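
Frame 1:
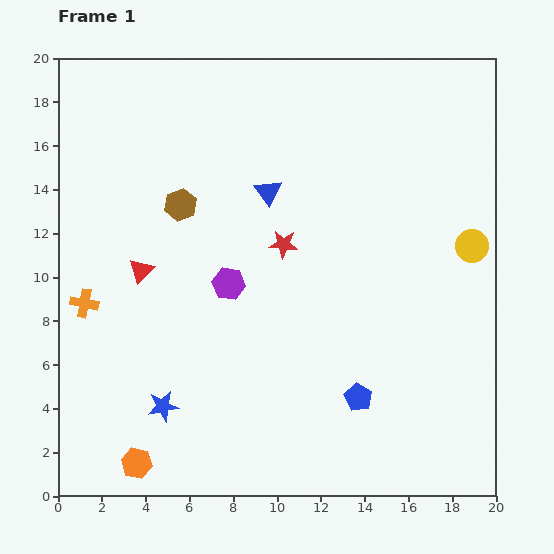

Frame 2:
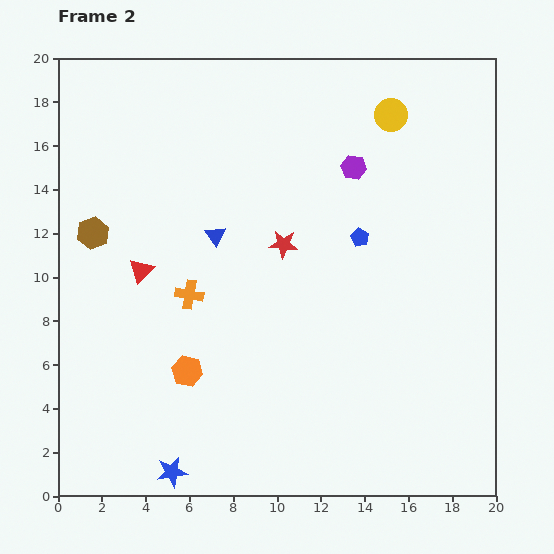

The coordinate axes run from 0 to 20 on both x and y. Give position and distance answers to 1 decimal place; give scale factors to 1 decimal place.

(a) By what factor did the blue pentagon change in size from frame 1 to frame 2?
0.7×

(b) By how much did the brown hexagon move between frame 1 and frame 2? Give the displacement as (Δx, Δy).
(-4.0, -1.3)

The brown hexagon was at (5.6, 13.3) in frame 1 and (1.6, 12.0) in frame 2.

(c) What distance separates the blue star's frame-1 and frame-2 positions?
3.0

The blue star moved from (4.8, 4.1) to (5.2, 1.1), a distance of √(0.4² + 3.0²) ≈ 3.0.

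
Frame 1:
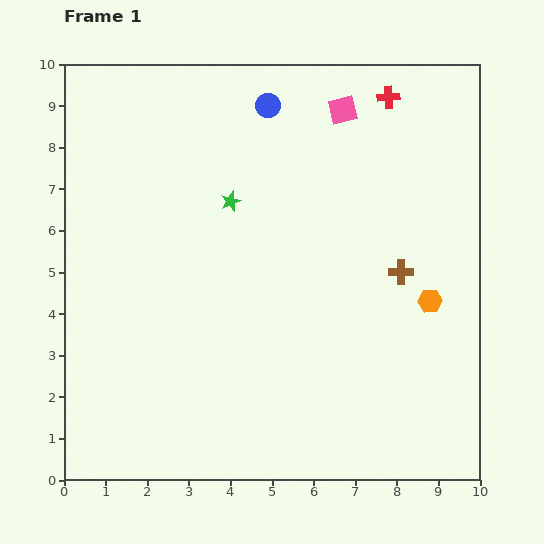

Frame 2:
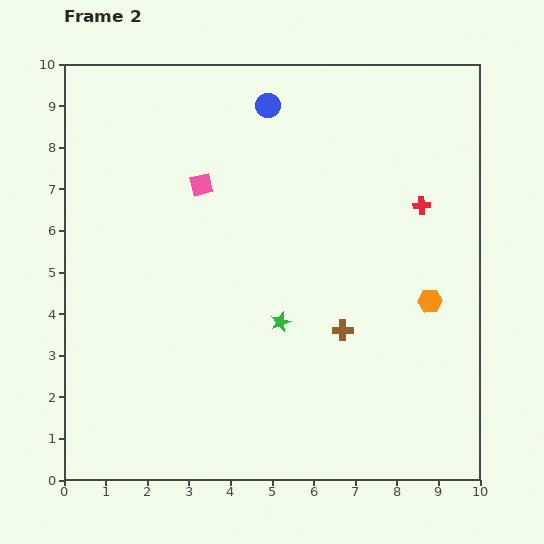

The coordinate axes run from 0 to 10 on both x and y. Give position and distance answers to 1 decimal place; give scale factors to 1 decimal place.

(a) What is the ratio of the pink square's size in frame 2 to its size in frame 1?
0.8×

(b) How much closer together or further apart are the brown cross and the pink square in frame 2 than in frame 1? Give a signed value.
+0.8

Distance in frame 1: 4.1. Distance in frame 2: 4.9.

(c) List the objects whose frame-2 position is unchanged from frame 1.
the blue circle, the orange hexagon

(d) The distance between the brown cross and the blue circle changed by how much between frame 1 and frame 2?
+0.6

Distance in frame 1: 5.1. Distance in frame 2: 5.7.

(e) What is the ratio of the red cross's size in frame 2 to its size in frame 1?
0.8×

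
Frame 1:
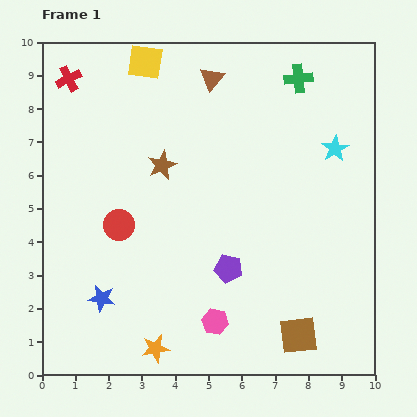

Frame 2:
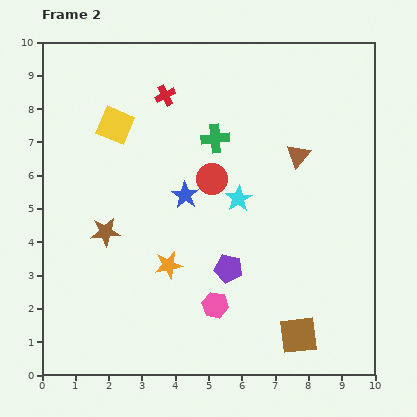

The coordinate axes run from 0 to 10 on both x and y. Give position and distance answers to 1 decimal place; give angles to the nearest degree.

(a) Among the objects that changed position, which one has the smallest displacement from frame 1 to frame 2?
the pink hexagon

(moved 0.5)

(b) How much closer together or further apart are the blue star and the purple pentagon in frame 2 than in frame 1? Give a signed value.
-1.3

Distance in frame 1: 3.9. Distance in frame 2: 2.6.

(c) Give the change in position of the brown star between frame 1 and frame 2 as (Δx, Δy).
(-1.7, -2.0)

The brown star was at (3.6, 6.3) in frame 1 and (1.9, 4.3) in frame 2.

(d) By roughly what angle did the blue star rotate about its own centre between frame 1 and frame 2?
23° clockwise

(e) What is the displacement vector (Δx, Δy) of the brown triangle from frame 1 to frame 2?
(2.6, -2.3)

The brown triangle was at (5.1, 8.9) in frame 1 and (7.7, 6.6) in frame 2.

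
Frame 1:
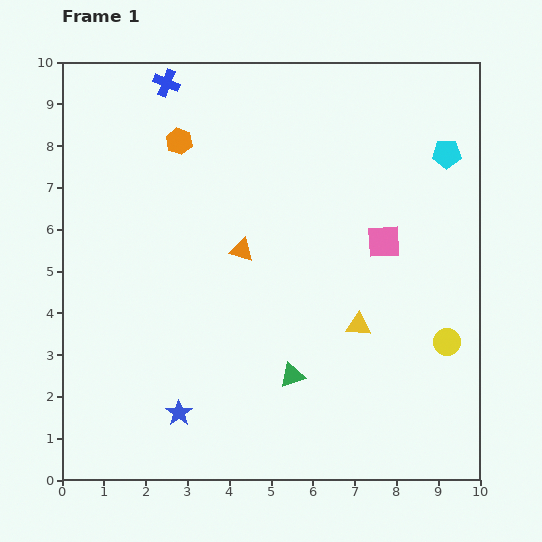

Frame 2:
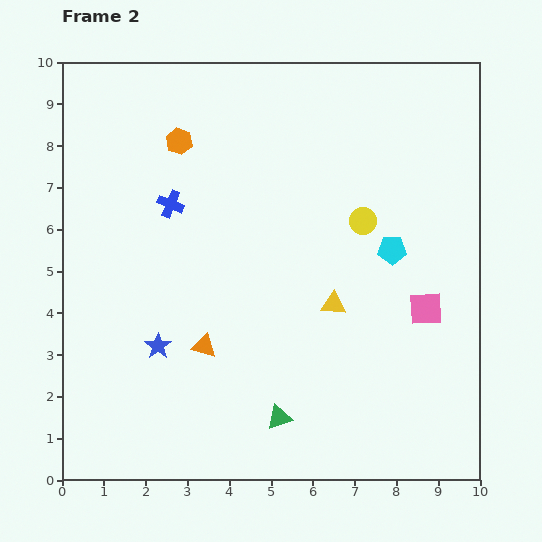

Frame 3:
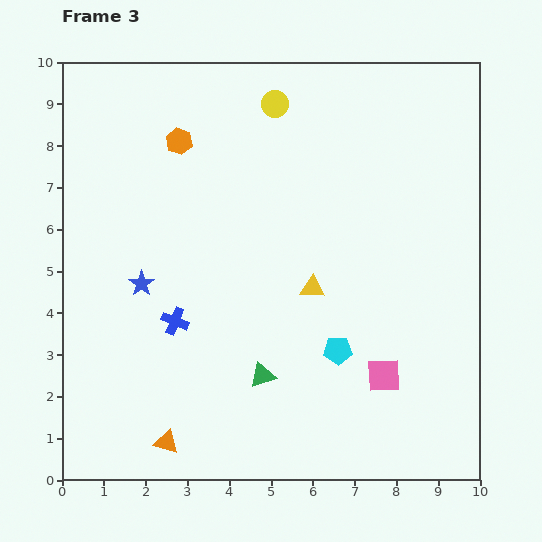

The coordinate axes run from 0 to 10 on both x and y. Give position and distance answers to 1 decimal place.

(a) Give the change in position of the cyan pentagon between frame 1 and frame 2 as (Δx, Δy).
(-1.3, -2.3)

The cyan pentagon was at (9.2, 7.8) in frame 1 and (7.9, 5.5) in frame 2.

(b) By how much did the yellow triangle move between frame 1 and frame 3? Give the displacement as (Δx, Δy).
(-1.1, 0.9)

The yellow triangle was at (7.1, 3.7) in frame 1 and (6.0, 4.6) in frame 3.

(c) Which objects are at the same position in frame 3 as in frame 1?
the orange hexagon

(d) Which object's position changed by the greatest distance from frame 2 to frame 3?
the yellow circle

(moved 3.5; next 2.8)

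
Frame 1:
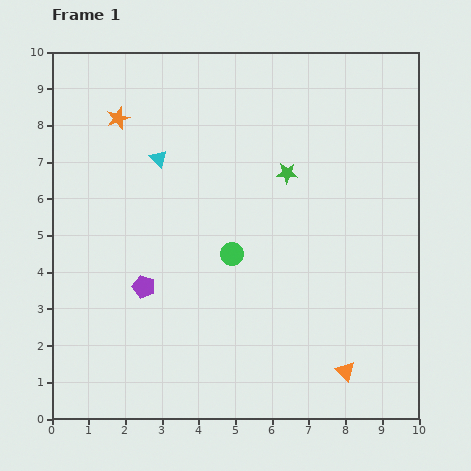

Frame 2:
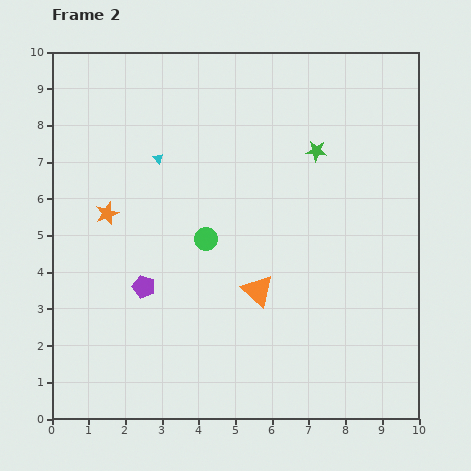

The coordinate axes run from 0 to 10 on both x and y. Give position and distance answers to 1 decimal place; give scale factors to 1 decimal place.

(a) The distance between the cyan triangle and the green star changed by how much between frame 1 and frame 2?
+0.8

Distance in frame 1: 3.5. Distance in frame 2: 4.3.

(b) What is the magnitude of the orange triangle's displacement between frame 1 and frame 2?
3.3

The orange triangle moved from (8.0, 1.3) to (5.6, 3.5), a distance of √(2.4² + 2.2²) ≈ 3.3.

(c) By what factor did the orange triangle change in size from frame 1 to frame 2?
1.7×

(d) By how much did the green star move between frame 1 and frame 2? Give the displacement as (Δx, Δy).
(0.8, 0.6)

The green star was at (6.4, 6.7) in frame 1 and (7.2, 7.3) in frame 2.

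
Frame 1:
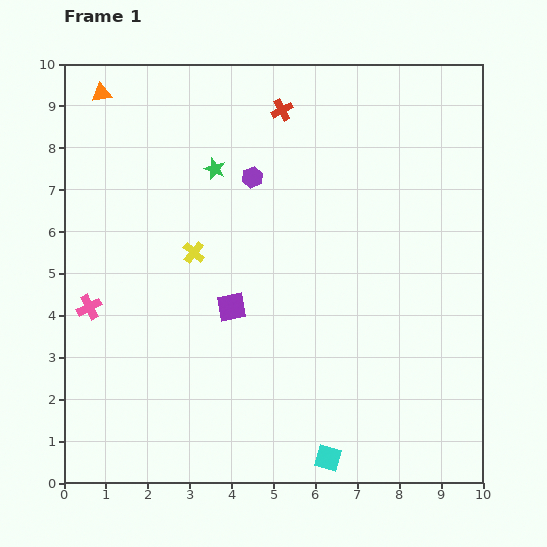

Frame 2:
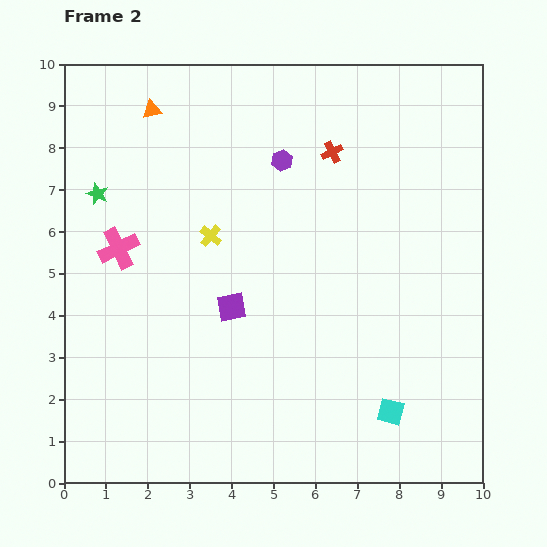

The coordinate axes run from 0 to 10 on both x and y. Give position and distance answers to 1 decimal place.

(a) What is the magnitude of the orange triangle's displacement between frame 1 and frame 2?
1.3

The orange triangle moved from (0.9, 9.3) to (2.1, 8.9), a distance of √(1.2² + 0.4²) ≈ 1.3.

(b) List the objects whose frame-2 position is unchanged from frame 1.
the purple square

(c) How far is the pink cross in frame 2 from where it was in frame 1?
1.6

The pink cross moved from (0.6, 4.2) to (1.3, 5.6), a distance of √(0.7² + 1.4²) ≈ 1.6.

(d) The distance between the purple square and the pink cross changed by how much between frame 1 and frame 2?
-0.4

Distance in frame 1: 3.4. Distance in frame 2: 3.0.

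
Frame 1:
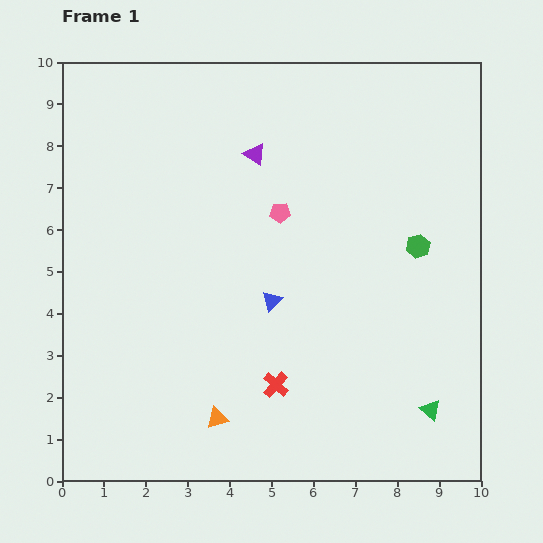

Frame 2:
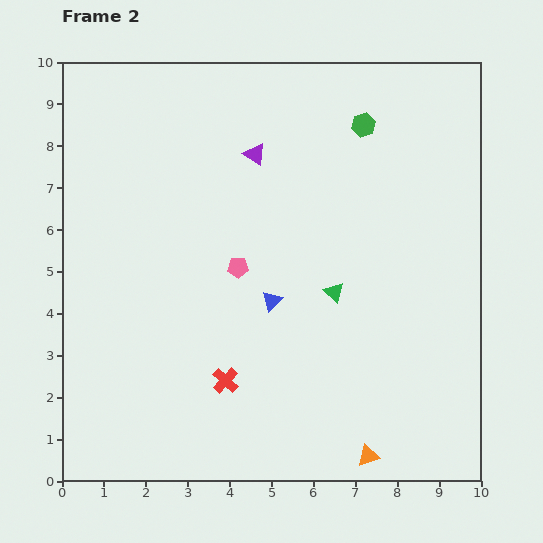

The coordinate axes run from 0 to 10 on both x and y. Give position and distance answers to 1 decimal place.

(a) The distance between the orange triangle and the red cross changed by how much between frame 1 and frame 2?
+2.2

Distance in frame 1: 1.6. Distance in frame 2: 3.8.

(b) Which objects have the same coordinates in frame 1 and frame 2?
the blue triangle, the purple triangle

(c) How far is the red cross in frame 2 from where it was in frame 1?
1.2

The red cross moved from (5.1, 2.3) to (3.9, 2.4), a distance of √(1.2² + 0.1²) ≈ 1.2.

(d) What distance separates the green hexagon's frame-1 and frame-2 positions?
3.2

The green hexagon moved from (8.5, 5.6) to (7.2, 8.5), a distance of √(1.3² + 2.9²) ≈ 3.2.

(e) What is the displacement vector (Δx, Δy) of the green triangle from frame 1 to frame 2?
(-2.3, 2.8)

The green triangle was at (8.8, 1.7) in frame 1 and (6.5, 4.5) in frame 2.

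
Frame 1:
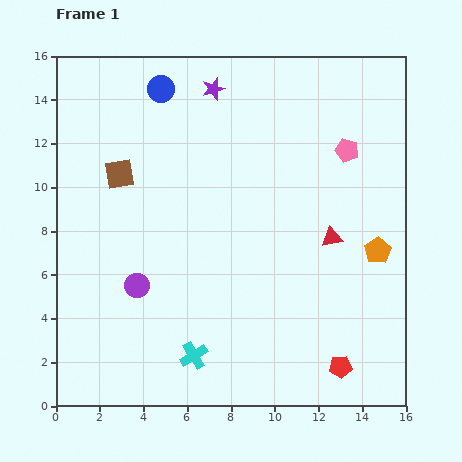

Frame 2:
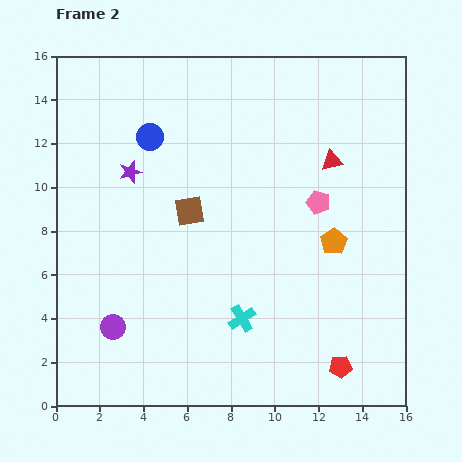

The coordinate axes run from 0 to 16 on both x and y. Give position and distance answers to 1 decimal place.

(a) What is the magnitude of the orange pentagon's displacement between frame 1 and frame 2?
2.0

The orange pentagon moved from (14.7, 7.1) to (12.7, 7.5), a distance of √(2.0² + 0.4²) ≈ 2.0.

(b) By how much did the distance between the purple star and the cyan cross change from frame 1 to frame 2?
-3.8

Distance in frame 1: 12.2. Distance in frame 2: 8.4.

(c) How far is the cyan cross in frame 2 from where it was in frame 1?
2.8

The cyan cross moved from (6.3, 2.3) to (8.5, 4.0), a distance of √(2.2² + 1.7²) ≈ 2.8.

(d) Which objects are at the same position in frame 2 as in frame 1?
the red pentagon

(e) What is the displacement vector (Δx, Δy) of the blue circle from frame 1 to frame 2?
(-0.5, -2.2)

The blue circle was at (4.8, 14.5) in frame 1 and (4.3, 12.3) in frame 2.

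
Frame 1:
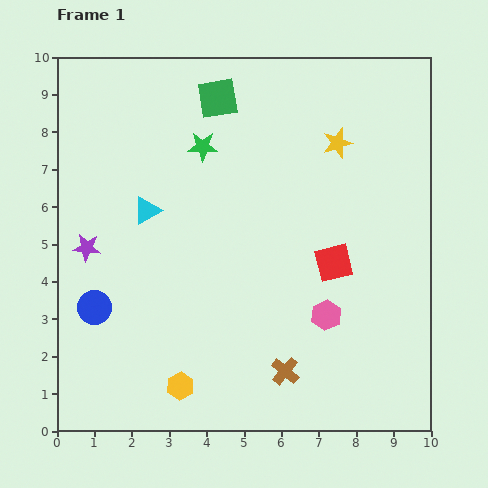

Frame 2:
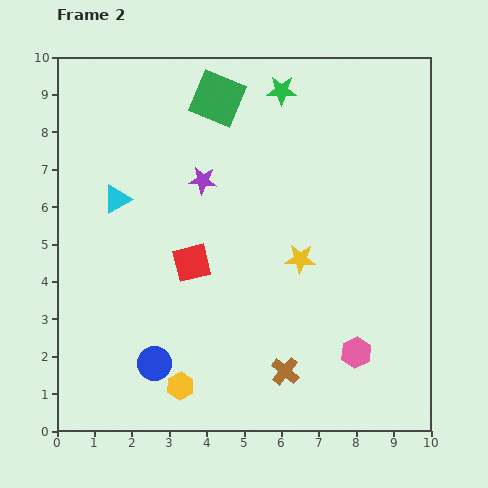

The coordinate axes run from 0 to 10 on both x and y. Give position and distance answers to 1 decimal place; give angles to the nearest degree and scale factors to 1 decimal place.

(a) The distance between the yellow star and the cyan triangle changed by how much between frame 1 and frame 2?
-0.2

Distance in frame 1: 5.4. Distance in frame 2: 5.2.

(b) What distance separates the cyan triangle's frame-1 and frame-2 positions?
0.9

The cyan triangle moved from (2.4, 5.9) to (1.6, 6.2), a distance of √(0.8² + 0.3²) ≈ 0.9.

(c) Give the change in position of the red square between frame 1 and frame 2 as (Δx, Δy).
(-3.8, 0.0)

The red square was at (7.4, 4.5) in frame 1 and (3.6, 4.5) in frame 2.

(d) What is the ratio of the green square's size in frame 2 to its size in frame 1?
1.3×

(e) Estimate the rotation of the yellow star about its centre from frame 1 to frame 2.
19° clockwise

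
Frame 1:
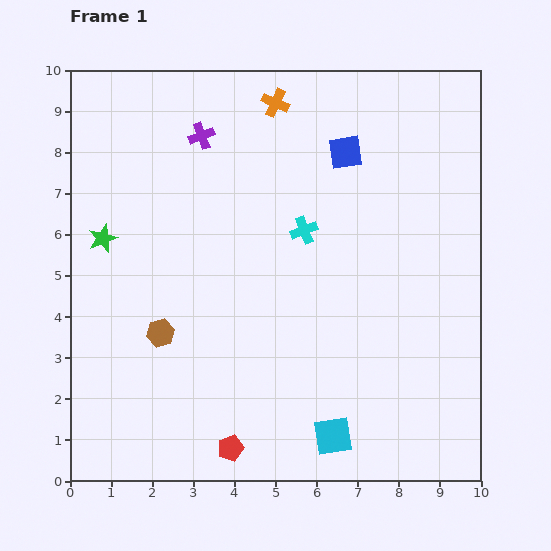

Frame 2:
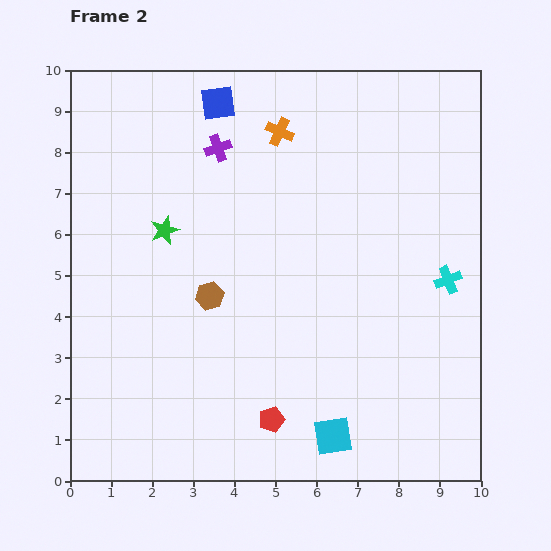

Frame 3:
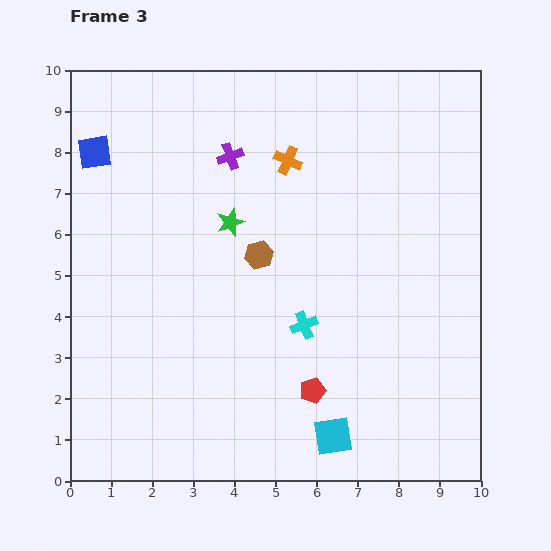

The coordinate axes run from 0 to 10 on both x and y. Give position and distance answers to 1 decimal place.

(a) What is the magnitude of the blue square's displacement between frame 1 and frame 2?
3.3

The blue square moved from (6.7, 8.0) to (3.6, 9.2), a distance of √(3.1² + 1.2²) ≈ 3.3.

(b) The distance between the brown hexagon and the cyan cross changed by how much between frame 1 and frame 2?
+1.5

Distance in frame 1: 4.3. Distance in frame 2: 5.8.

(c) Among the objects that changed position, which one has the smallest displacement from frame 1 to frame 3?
the purple cross

(moved 0.9)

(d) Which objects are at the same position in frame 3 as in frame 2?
the cyan square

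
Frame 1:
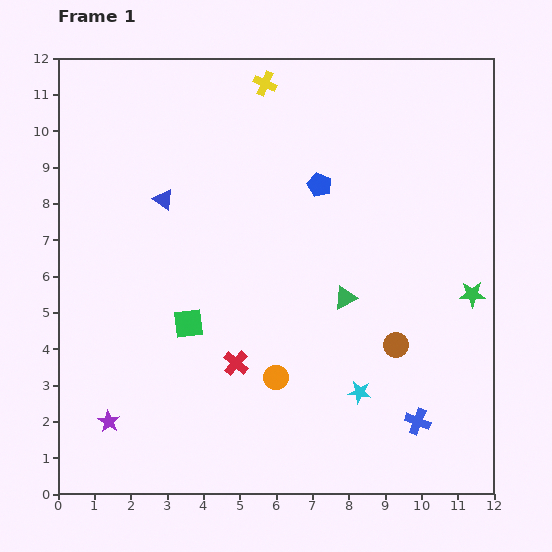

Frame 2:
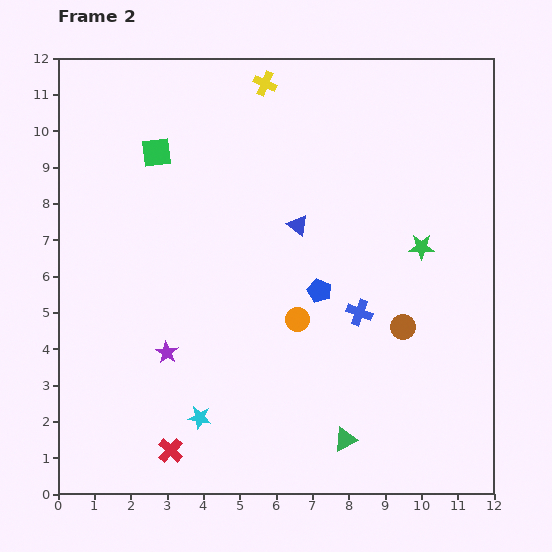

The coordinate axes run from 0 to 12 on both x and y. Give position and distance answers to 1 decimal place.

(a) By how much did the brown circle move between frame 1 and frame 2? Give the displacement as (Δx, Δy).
(0.2, 0.5)

The brown circle was at (9.3, 4.1) in frame 1 and (9.5, 4.6) in frame 2.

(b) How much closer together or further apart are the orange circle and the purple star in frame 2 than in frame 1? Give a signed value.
-1.1

Distance in frame 1: 4.8. Distance in frame 2: 3.7.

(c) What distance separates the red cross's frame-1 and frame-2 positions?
3.0

The red cross moved from (4.9, 3.6) to (3.1, 1.2), a distance of √(1.8² + 2.4²) ≈ 3.0.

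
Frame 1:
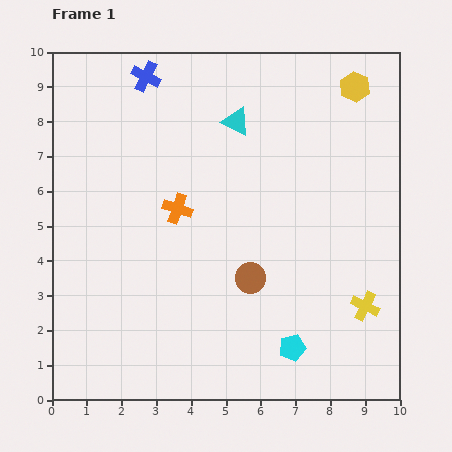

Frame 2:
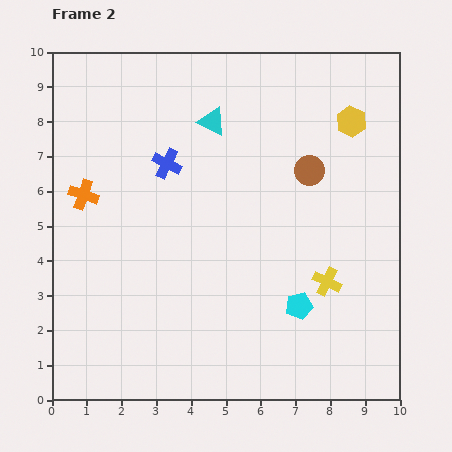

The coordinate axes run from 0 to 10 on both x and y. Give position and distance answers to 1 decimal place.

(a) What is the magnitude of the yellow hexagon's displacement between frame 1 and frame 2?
1.0

The yellow hexagon moved from (8.7, 9.0) to (8.6, 8.0), a distance of √(0.1² + 1.0²) ≈ 1.0.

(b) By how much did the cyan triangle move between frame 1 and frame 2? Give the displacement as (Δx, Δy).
(-0.7, 0.0)

The cyan triangle was at (5.3, 8.0) in frame 1 and (4.6, 8.0) in frame 2.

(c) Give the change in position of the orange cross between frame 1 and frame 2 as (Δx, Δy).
(-2.7, 0.4)

The orange cross was at (3.6, 5.5) in frame 1 and (0.9, 5.9) in frame 2.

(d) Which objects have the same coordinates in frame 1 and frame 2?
none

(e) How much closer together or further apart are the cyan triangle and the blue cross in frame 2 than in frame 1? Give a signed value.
-1.1

Distance in frame 1: 2.9. Distance in frame 2: 1.8.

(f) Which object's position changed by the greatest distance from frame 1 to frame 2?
the brown circle

(moved 3.5; next 2.7)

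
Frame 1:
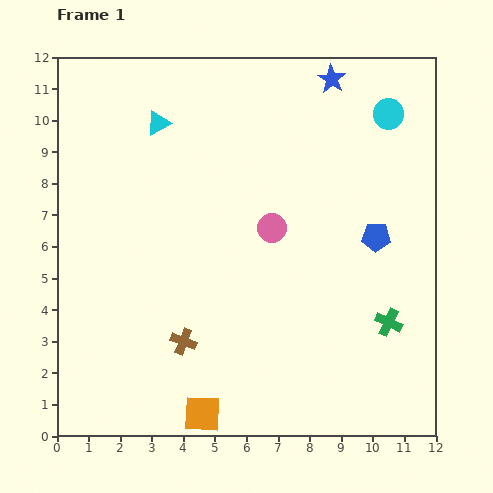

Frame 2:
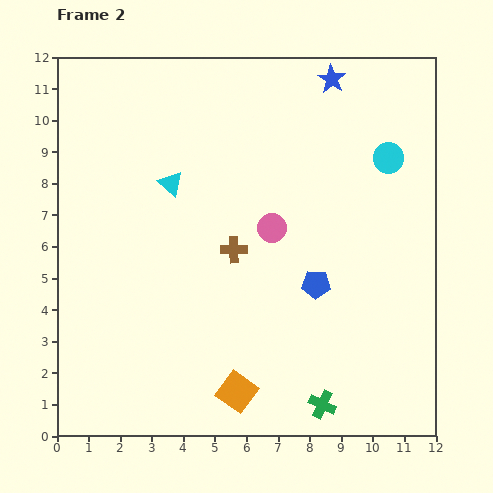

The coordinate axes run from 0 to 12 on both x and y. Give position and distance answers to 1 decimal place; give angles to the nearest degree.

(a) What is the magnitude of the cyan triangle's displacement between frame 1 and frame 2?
1.9

The cyan triangle moved from (3.2, 9.9) to (3.6, 8.0), a distance of √(0.4² + 1.9²) ≈ 1.9.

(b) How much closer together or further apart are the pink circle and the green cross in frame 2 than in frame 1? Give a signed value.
+1.0

Distance in frame 1: 4.8. Distance in frame 2: 5.8.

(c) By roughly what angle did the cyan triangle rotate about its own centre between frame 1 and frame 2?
53° counter-clockwise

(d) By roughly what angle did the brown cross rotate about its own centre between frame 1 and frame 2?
23° counter-clockwise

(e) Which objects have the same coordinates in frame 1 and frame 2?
the blue star, the pink circle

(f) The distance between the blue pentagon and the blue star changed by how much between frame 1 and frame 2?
+1.3

Distance in frame 1: 5.2. Distance in frame 2: 6.5.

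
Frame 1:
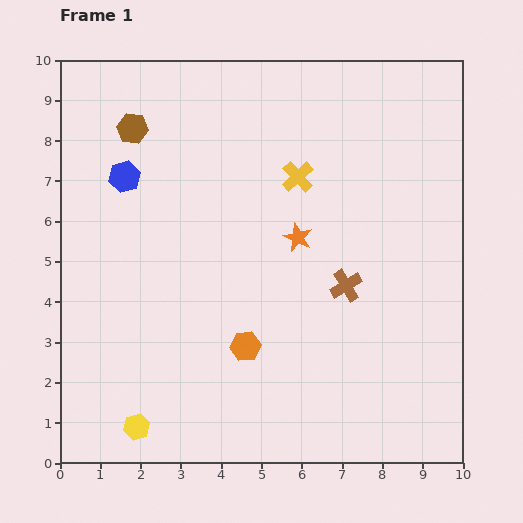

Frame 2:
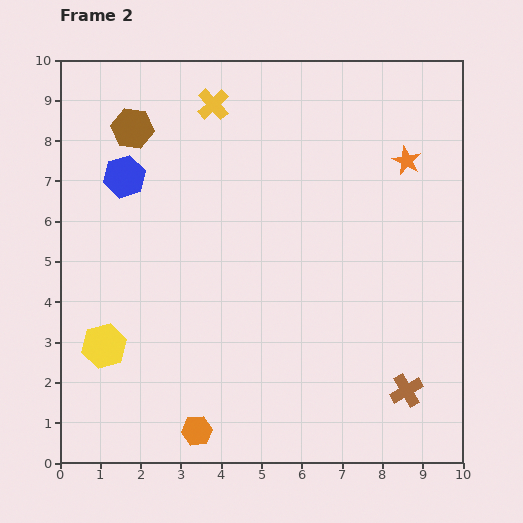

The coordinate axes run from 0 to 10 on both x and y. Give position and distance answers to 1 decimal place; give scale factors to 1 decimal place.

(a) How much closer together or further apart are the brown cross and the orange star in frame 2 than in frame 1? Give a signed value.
+4.0

Distance in frame 1: 1.7. Distance in frame 2: 5.7.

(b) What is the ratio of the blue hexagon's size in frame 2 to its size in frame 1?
1.3×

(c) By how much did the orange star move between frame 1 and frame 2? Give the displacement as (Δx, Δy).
(2.7, 1.9)

The orange star was at (5.9, 5.6) in frame 1 and (8.6, 7.5) in frame 2.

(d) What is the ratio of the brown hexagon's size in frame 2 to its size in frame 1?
1.4×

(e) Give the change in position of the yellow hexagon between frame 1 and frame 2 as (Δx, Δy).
(-0.8, 2.0)

The yellow hexagon was at (1.9, 0.9) in frame 1 and (1.1, 2.9) in frame 2.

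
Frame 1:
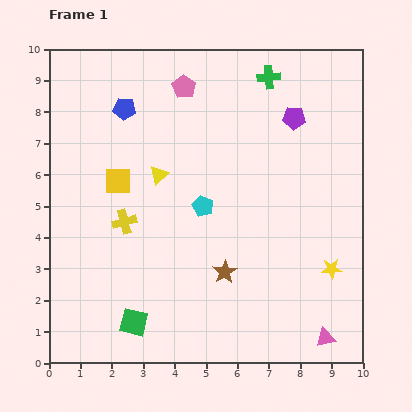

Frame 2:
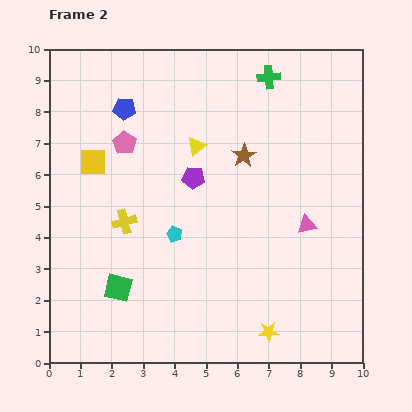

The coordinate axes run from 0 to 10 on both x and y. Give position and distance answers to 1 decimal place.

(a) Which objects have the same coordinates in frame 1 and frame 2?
the yellow cross, the blue pentagon, the green cross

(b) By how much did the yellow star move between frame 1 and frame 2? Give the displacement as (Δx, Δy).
(-2.0, -2.0)

The yellow star was at (9.0, 3.0) in frame 1 and (7.0, 1.0) in frame 2.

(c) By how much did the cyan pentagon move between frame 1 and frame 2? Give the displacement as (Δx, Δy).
(-0.9, -0.9)

The cyan pentagon was at (4.9, 5.0) in frame 1 and (4.0, 4.1) in frame 2.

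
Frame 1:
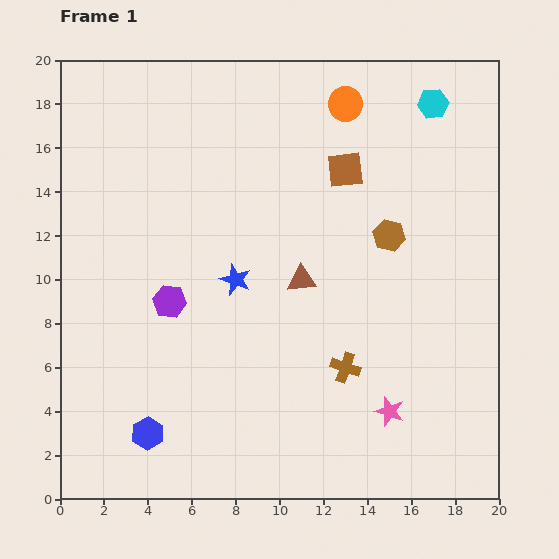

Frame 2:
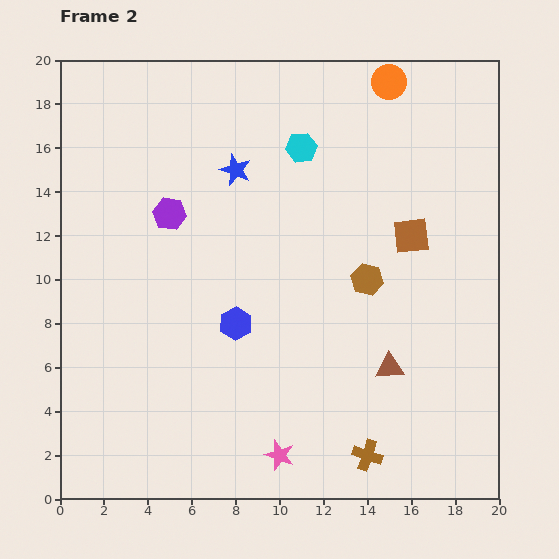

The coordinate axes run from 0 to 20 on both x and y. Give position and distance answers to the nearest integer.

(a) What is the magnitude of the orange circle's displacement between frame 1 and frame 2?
2

The orange circle moved from (13, 18) to (15, 19), a distance of √(2² + 1²) ≈ 2.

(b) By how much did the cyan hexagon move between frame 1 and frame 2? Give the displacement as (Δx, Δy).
(-6, -2)

The cyan hexagon was at (17, 18) in frame 1 and (11, 16) in frame 2.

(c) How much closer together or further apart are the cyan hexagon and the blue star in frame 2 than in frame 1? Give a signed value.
-9

Distance in frame 1: 12. Distance in frame 2: 3.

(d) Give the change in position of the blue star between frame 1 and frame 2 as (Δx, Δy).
(0, 5)

The blue star was at (8, 10) in frame 1 and (8, 15) in frame 2.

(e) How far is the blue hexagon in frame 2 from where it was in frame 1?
6

The blue hexagon moved from (4, 3) to (8, 8), a distance of √(4² + 5²) ≈ 6.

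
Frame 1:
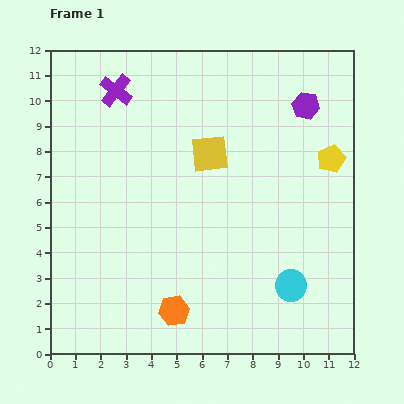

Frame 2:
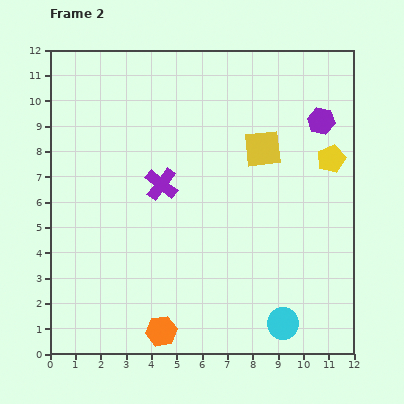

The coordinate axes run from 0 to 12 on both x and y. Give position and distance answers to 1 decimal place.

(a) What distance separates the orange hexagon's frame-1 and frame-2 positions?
0.9

The orange hexagon moved from (4.9, 1.7) to (4.4, 0.9), a distance of √(0.5² + 0.8²) ≈ 0.9.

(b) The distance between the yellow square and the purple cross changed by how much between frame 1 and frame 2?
-0.3

Distance in frame 1: 4.5. Distance in frame 2: 4.2.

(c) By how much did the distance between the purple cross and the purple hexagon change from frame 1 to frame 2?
-0.7

Distance in frame 1: 7.5. Distance in frame 2: 6.8.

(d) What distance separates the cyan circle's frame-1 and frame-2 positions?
1.5

The cyan circle moved from (9.5, 2.7) to (9.2, 1.2), a distance of √(0.3² + 1.5²) ≈ 1.5.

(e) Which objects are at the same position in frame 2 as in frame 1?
the yellow pentagon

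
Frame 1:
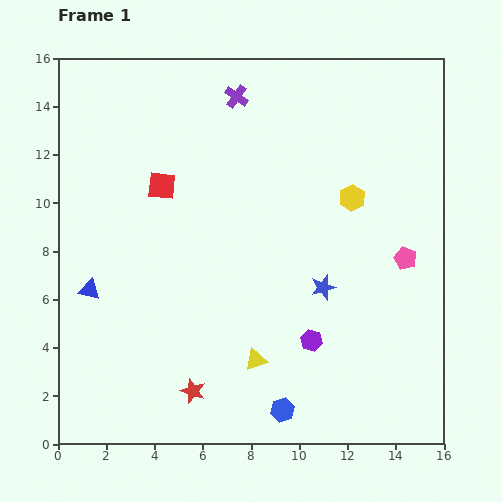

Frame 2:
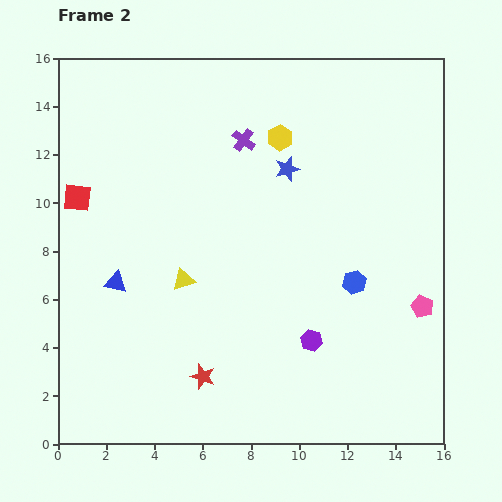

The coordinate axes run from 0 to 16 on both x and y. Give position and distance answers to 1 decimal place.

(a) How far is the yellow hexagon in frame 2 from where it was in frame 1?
3.9

The yellow hexagon moved from (12.2, 10.2) to (9.2, 12.7), a distance of √(3.0² + 2.5²) ≈ 3.9.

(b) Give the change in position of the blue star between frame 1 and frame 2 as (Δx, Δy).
(-1.5, 4.9)

The blue star was at (11.0, 6.5) in frame 1 and (9.5, 11.4) in frame 2.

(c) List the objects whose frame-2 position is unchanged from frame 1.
the purple hexagon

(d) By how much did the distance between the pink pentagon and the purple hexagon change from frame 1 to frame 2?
-0.4

Distance in frame 1: 5.2. Distance in frame 2: 4.8.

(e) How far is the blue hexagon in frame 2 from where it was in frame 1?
6.1

The blue hexagon moved from (9.3, 1.4) to (12.3, 6.7), a distance of √(3.0² + 5.3²) ≈ 6.1.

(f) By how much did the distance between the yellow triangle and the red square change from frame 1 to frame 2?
-2.6

Distance in frame 1: 8.2. Distance in frame 2: 5.6.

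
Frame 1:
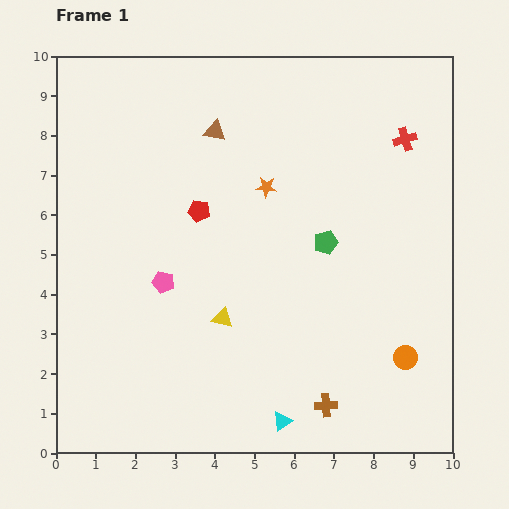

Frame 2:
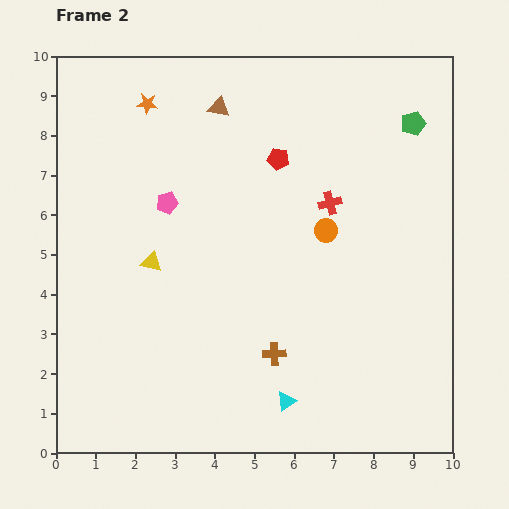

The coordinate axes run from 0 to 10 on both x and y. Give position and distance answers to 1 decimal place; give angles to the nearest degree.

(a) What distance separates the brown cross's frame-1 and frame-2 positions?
1.8

The brown cross moved from (6.8, 1.2) to (5.5, 2.5), a distance of √(1.3² + 1.3²) ≈ 1.8.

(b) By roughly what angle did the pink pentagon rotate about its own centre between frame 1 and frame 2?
29° counter-clockwise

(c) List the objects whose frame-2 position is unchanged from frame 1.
none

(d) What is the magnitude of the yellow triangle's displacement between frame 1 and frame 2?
2.3

The yellow triangle moved from (4.2, 3.4) to (2.4, 4.8), a distance of √(1.8² + 1.4²) ≈ 2.3.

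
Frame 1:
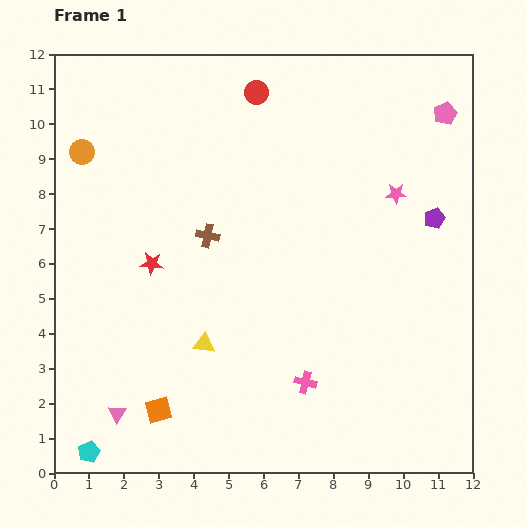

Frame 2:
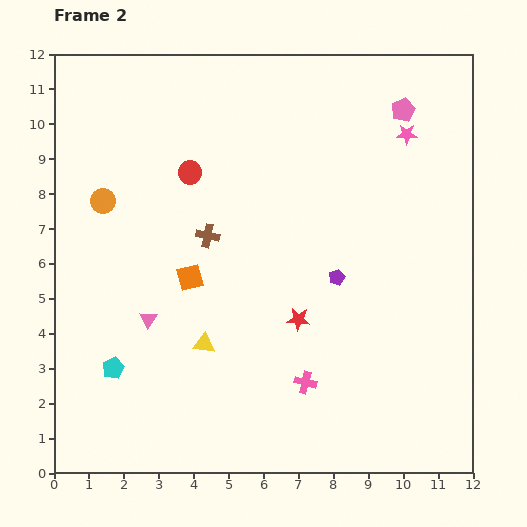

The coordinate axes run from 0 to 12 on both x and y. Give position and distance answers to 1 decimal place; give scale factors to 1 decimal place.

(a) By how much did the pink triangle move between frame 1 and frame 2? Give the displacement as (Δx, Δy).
(0.9, 2.7)

The pink triangle was at (1.8, 1.7) in frame 1 and (2.7, 4.4) in frame 2.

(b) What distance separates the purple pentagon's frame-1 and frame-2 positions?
3.3

The purple pentagon moved from (10.9, 7.3) to (8.1, 5.6), a distance of √(2.8² + 1.7²) ≈ 3.3.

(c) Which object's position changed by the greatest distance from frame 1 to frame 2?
the red star

(moved 4.5; next 3.9)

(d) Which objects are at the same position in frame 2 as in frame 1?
the brown cross, the yellow triangle, the pink cross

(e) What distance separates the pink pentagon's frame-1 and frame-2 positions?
1.2

The pink pentagon moved from (11.2, 10.3) to (10.0, 10.4), a distance of √(1.2² + 0.1²) ≈ 1.2.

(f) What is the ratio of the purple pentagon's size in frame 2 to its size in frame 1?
0.7×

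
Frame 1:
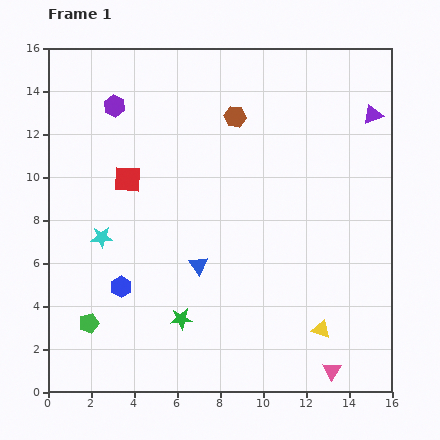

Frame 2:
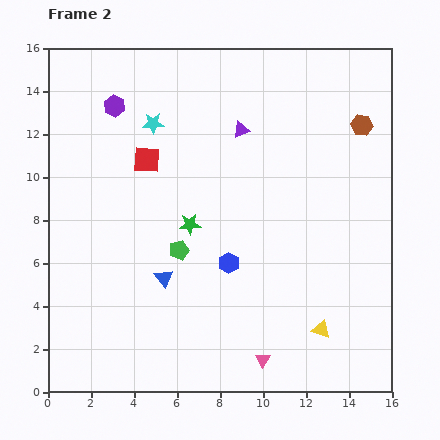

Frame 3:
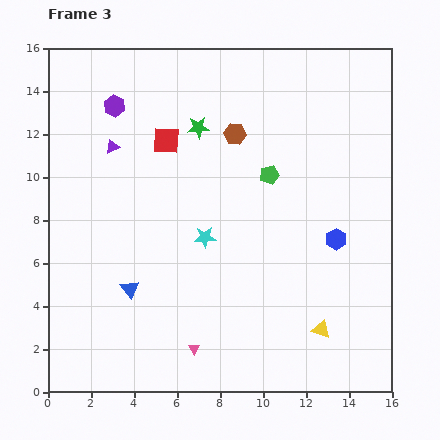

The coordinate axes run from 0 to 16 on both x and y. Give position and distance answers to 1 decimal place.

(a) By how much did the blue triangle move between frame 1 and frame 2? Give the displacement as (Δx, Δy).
(-1.6, -0.6)

The blue triangle was at (7.0, 5.9) in frame 1 and (5.4, 5.3) in frame 2.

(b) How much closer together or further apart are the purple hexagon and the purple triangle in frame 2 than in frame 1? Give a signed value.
-6.0

Distance in frame 1: 12.0. Distance in frame 2: 6.0.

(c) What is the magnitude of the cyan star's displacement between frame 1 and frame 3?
4.8

The cyan star moved from (2.5, 7.2) to (7.3, 7.2), a distance of √(4.8² + 0.0²) ≈ 4.8.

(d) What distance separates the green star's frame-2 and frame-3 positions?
4.5

The green star moved from (6.6, 7.8) to (7.0, 12.3), a distance of √(0.4² + 4.5²) ≈ 4.5.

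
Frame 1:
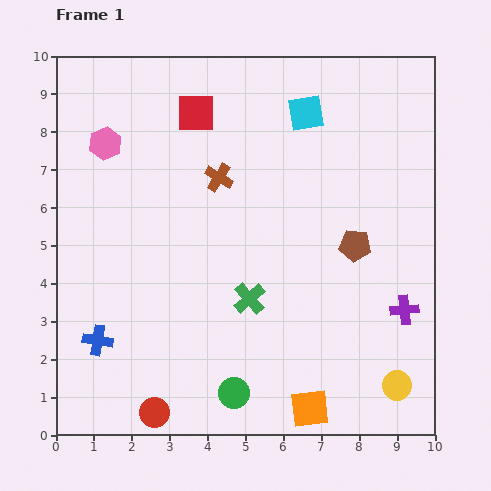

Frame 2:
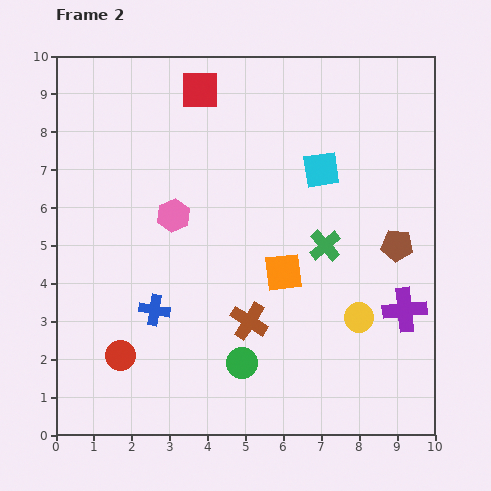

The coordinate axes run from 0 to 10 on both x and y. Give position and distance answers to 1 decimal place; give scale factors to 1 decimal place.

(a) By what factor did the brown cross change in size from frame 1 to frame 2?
1.3×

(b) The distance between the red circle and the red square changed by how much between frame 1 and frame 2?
-0.7

Distance in frame 1: 8.0. Distance in frame 2: 7.3.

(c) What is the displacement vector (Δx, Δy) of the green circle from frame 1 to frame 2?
(0.2, 0.8)

The green circle was at (4.7, 1.1) in frame 1 and (4.9, 1.9) in frame 2.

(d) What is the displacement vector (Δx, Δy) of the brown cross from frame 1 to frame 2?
(0.8, -3.8)

The brown cross was at (4.3, 6.8) in frame 1 and (5.1, 3.0) in frame 2.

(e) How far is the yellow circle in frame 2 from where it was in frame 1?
2.1

The yellow circle moved from (9.0, 1.3) to (8.0, 3.1), a distance of √(1.0² + 1.8²) ≈ 2.1.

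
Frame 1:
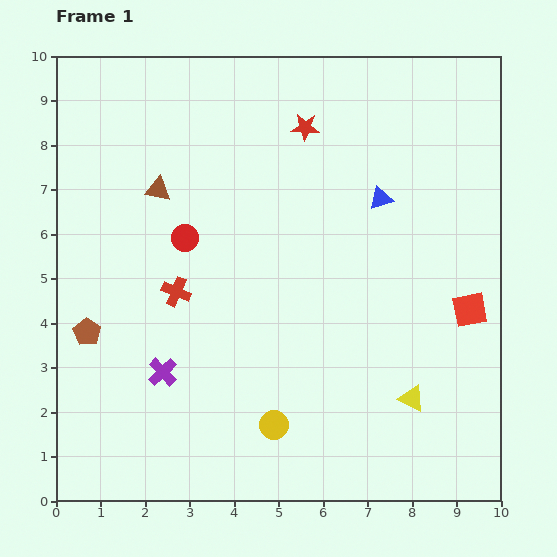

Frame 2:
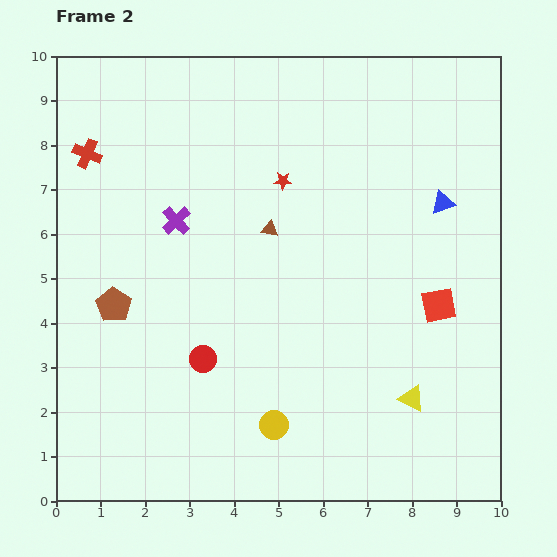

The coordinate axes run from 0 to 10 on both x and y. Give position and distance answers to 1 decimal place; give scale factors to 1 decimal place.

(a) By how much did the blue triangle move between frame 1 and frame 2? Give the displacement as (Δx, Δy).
(1.4, -0.1)

The blue triangle was at (7.3, 6.8) in frame 1 and (8.7, 6.7) in frame 2.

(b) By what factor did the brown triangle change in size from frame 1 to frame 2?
0.7×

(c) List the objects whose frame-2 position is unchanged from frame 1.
the yellow triangle, the yellow circle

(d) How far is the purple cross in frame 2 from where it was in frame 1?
3.4

The purple cross moved from (2.4, 2.9) to (2.7, 6.3), a distance of √(0.3² + 3.4²) ≈ 3.4.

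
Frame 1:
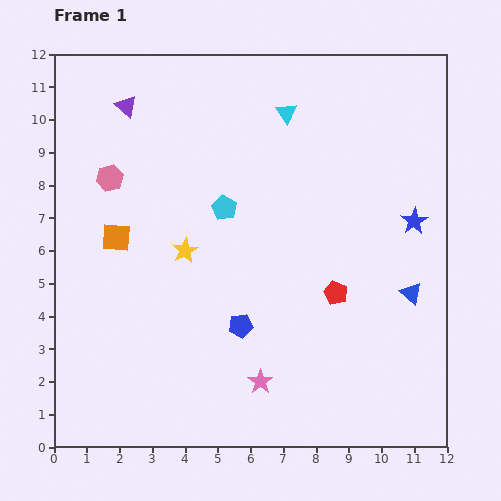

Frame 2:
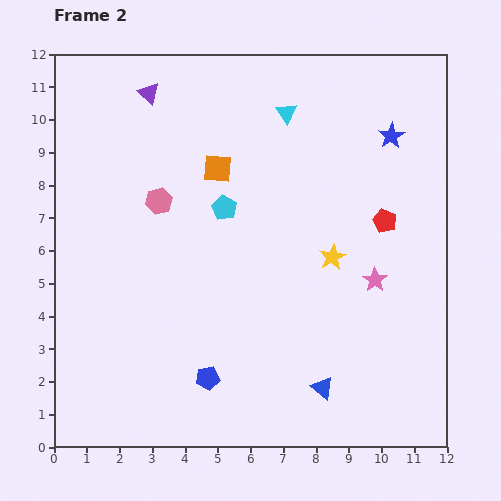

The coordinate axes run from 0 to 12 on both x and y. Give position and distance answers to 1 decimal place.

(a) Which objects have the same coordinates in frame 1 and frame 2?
the cyan triangle, the cyan pentagon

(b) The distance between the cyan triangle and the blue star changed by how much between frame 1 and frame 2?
-1.8

Distance in frame 1: 5.1. Distance in frame 2: 3.3.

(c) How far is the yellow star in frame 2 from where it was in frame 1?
4.5

The yellow star moved from (4.0, 6.0) to (8.5, 5.8), a distance of √(4.5² + 0.2²) ≈ 4.5.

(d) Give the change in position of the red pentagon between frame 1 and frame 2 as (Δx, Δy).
(1.5, 2.2)

The red pentagon was at (8.6, 4.7) in frame 1 and (10.1, 6.9) in frame 2.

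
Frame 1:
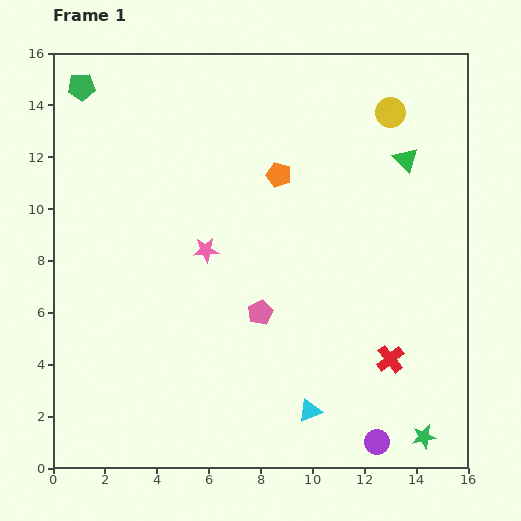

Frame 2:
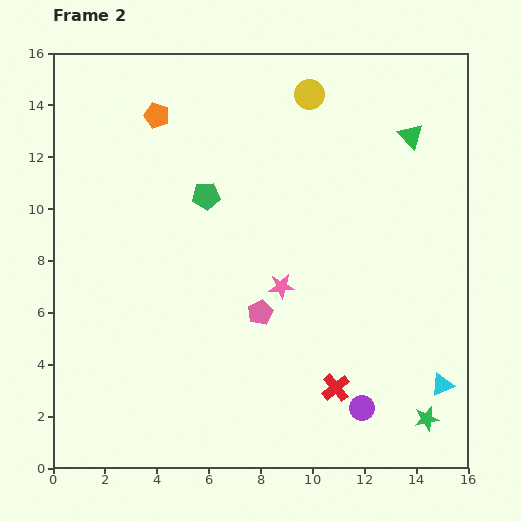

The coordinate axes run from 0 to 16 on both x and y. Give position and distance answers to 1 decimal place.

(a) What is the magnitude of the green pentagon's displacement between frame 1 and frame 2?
6.4

The green pentagon moved from (1.1, 14.7) to (5.9, 10.5), a distance of √(4.8² + 4.2²) ≈ 6.4.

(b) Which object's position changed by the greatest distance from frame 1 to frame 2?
the green pentagon

(moved 6.4; next 5.2)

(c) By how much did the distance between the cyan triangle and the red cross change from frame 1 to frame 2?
+0.4

Distance in frame 1: 3.7. Distance in frame 2: 4.1.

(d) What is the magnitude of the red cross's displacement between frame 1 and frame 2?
2.4

The red cross moved from (13.0, 4.2) to (10.9, 3.1), a distance of √(2.1² + 1.1²) ≈ 2.4.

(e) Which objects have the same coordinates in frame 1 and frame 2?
the pink pentagon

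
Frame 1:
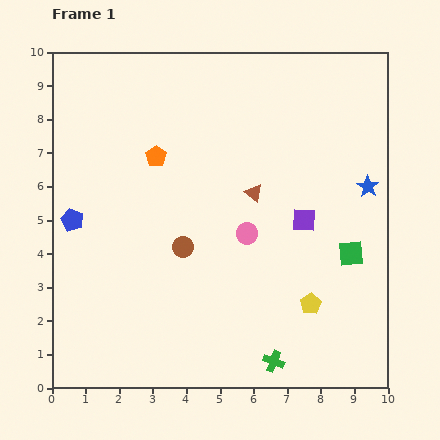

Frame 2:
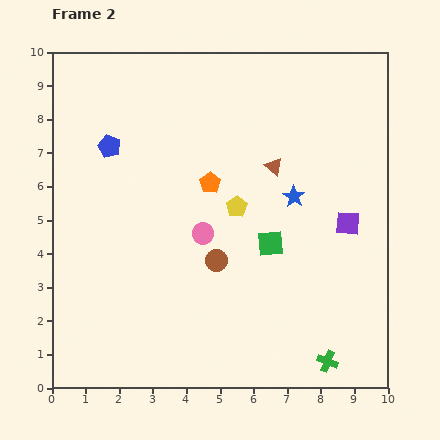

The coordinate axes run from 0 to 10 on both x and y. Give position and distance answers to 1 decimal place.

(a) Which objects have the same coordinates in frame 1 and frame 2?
none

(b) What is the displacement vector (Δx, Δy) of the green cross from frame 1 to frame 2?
(1.6, 0.0)

The green cross was at (6.6, 0.8) in frame 1 and (8.2, 0.8) in frame 2.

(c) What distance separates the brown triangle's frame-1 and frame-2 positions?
1.0

The brown triangle moved from (6.0, 5.8) to (6.6, 6.6), a distance of √(0.6² + 0.8²) ≈ 1.0.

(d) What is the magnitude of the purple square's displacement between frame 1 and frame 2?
1.3

The purple square moved from (7.5, 5.0) to (8.8, 4.9), a distance of √(1.3² + 0.1²) ≈ 1.3.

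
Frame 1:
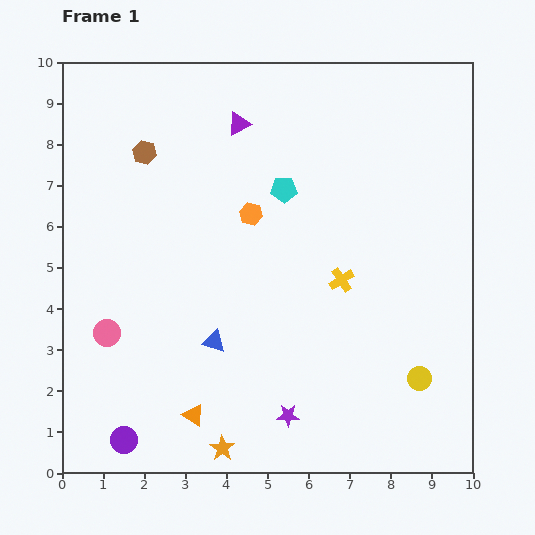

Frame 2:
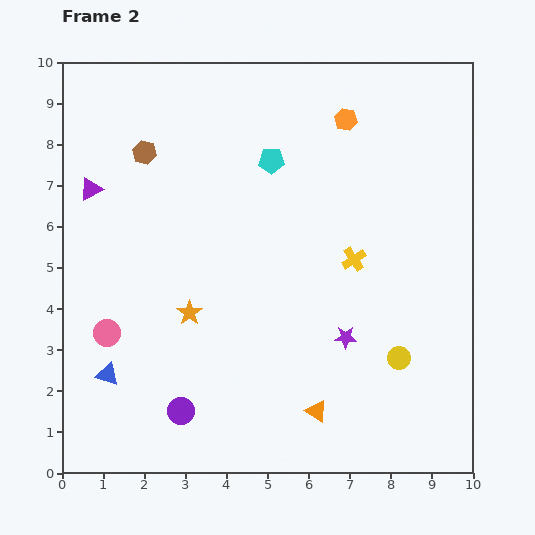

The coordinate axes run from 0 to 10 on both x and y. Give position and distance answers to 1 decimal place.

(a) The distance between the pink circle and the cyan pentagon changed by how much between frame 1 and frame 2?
+0.3

Distance in frame 1: 5.5. Distance in frame 2: 5.8.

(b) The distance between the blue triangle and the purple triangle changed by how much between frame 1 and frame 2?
-0.8

Distance in frame 1: 5.3. Distance in frame 2: 4.5.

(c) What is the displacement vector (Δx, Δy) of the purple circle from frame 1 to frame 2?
(1.4, 0.7)

The purple circle was at (1.5, 0.8) in frame 1 and (2.9, 1.5) in frame 2.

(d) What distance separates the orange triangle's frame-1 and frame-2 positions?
3.0

The orange triangle moved from (3.2, 1.4) to (6.2, 1.5), a distance of √(3.0² + 0.1²) ≈ 3.0.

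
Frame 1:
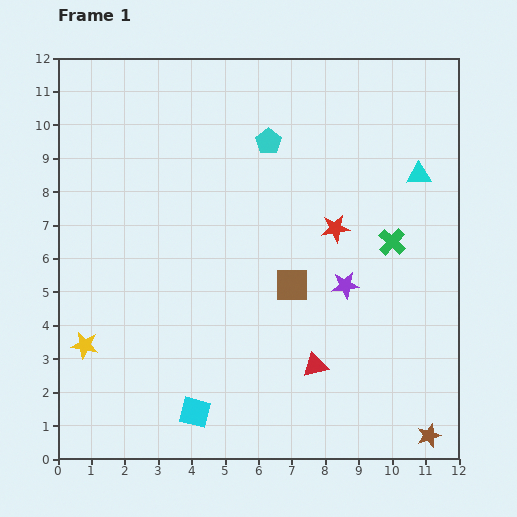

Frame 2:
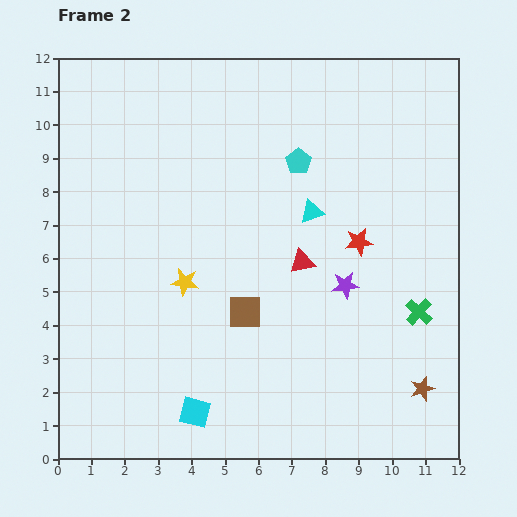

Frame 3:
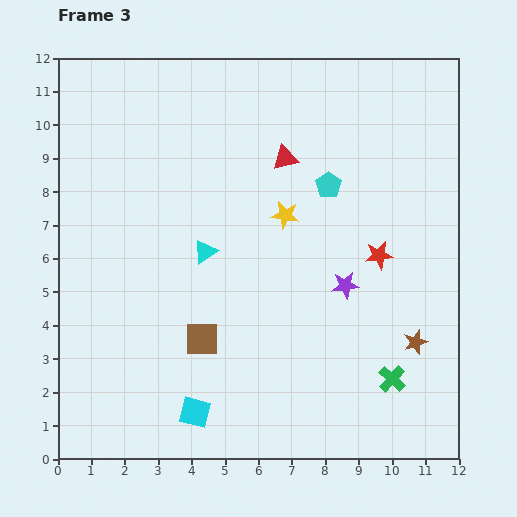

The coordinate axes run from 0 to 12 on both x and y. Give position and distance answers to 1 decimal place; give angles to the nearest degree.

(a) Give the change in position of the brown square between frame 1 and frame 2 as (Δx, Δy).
(-1.4, -0.8)

The brown square was at (7.0, 5.2) in frame 1 and (5.6, 4.4) in frame 2.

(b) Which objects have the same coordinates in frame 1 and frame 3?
the cyan square, the purple star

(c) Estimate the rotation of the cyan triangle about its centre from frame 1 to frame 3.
33° counter-clockwise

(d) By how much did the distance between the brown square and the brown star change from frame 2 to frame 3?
+0.6

Distance in frame 2: 5.8. Distance in frame 3: 6.4.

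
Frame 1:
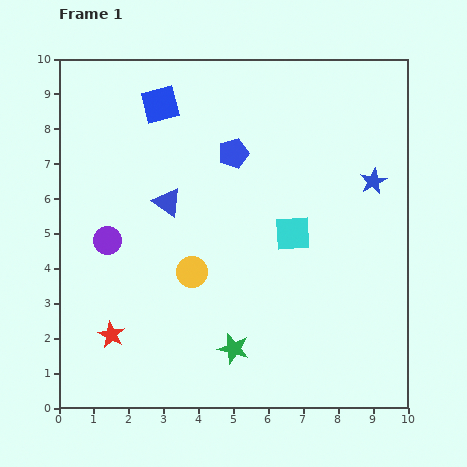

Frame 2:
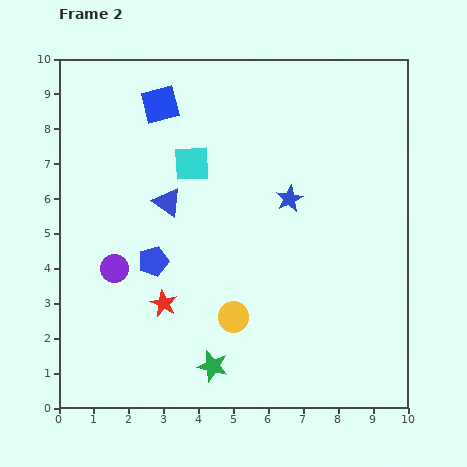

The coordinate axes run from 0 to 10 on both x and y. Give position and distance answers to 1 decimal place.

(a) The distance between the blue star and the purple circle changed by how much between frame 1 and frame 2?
-2.4

Distance in frame 1: 7.8. Distance in frame 2: 5.4.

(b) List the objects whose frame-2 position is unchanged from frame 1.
the blue square, the blue triangle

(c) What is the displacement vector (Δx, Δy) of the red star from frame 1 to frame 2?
(1.5, 0.9)

The red star was at (1.5, 2.1) in frame 1 and (3.0, 3.0) in frame 2.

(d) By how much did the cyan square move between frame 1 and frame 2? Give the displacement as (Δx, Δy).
(-2.9, 2.0)

The cyan square was at (6.7, 5.0) in frame 1 and (3.8, 7.0) in frame 2.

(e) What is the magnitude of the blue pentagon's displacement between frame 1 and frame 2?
3.9

The blue pentagon moved from (5.0, 7.3) to (2.7, 4.2), a distance of √(2.3² + 3.1²) ≈ 3.9.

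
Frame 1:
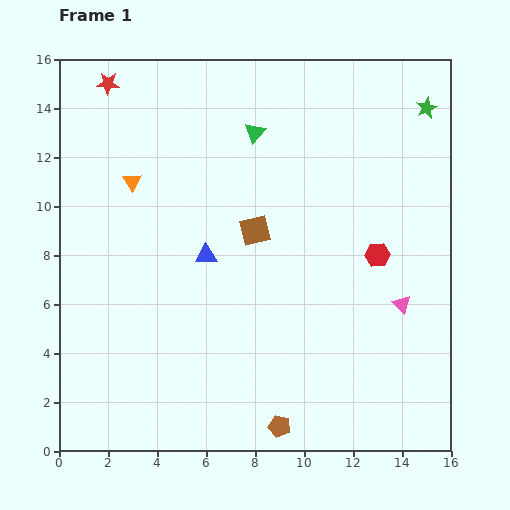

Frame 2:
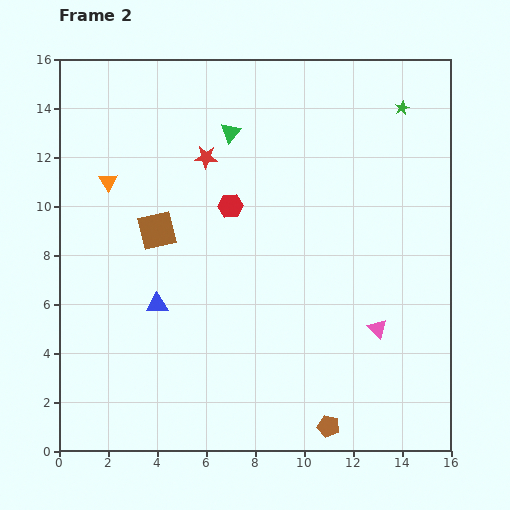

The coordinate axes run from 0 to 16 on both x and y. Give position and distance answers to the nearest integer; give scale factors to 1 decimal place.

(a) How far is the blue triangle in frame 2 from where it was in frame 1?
3

The blue triangle moved from (6, 8) to (4, 6), a distance of √(2² + 2²) ≈ 3.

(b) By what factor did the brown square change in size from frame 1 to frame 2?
1.3×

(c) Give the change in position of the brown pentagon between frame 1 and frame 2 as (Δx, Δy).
(2, 0)

The brown pentagon was at (9, 1) in frame 1 and (11, 1) in frame 2.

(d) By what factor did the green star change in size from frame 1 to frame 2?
0.7×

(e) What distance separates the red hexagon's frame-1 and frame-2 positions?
6

The red hexagon moved from (13, 8) to (7, 10), a distance of √(6² + 2²) ≈ 6.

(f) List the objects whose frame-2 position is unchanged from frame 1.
none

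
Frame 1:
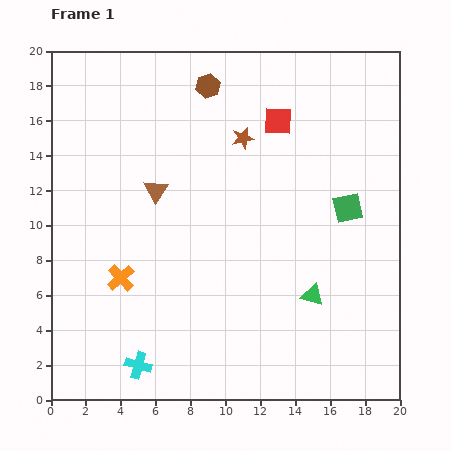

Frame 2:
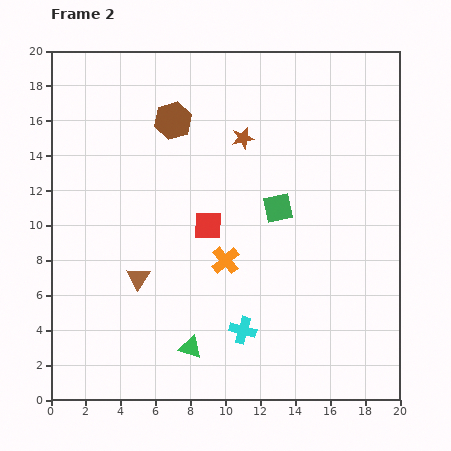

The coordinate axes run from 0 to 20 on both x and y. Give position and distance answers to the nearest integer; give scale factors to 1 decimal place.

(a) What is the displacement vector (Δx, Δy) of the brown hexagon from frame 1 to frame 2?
(-2, -2)

The brown hexagon was at (9, 18) in frame 1 and (7, 16) in frame 2.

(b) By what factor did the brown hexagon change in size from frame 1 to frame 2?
1.5×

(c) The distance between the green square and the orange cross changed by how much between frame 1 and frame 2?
-10

Distance in frame 1: 14. Distance in frame 2: 4.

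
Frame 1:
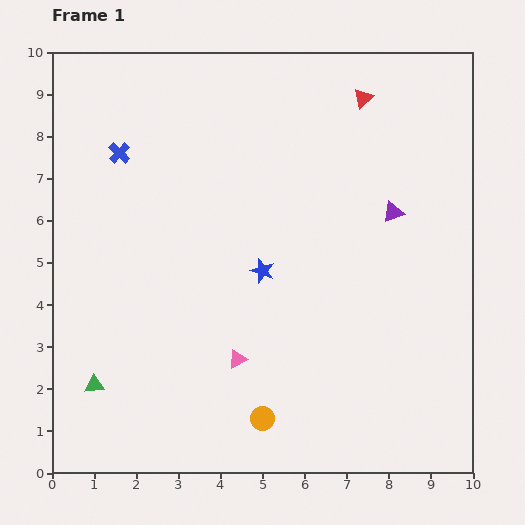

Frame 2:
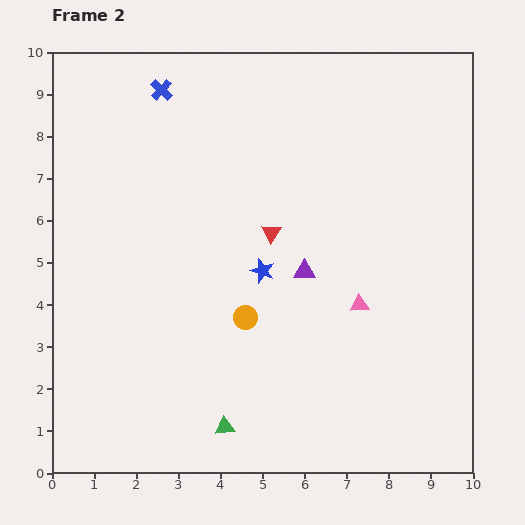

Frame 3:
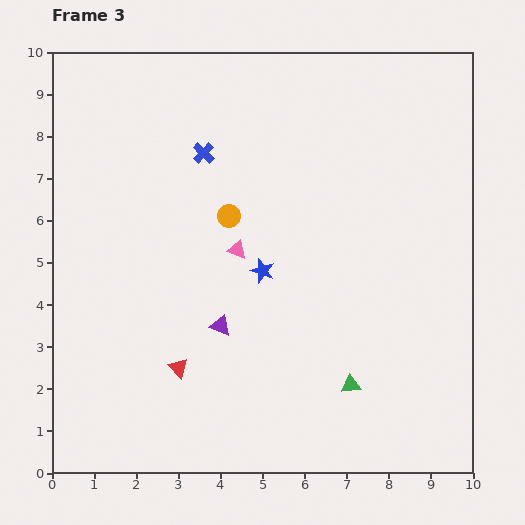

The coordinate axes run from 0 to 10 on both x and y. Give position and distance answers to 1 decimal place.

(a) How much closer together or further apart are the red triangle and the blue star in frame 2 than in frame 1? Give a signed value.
-3.9

Distance in frame 1: 4.8. Distance in frame 2: 0.9.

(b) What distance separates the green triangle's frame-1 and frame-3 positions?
6.1

The green triangle moved from (1.0, 2.1) to (7.1, 2.1), a distance of √(6.1² + 0.0²) ≈ 6.1.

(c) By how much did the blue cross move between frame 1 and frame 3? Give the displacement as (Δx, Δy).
(2.0, 0.0)

The blue cross was at (1.6, 7.6) in frame 1 and (3.6, 7.6) in frame 3.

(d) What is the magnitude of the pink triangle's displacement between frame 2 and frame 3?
3.2

The pink triangle moved from (7.3, 4.0) to (4.4, 5.3), a distance of √(2.9² + 1.3²) ≈ 3.2.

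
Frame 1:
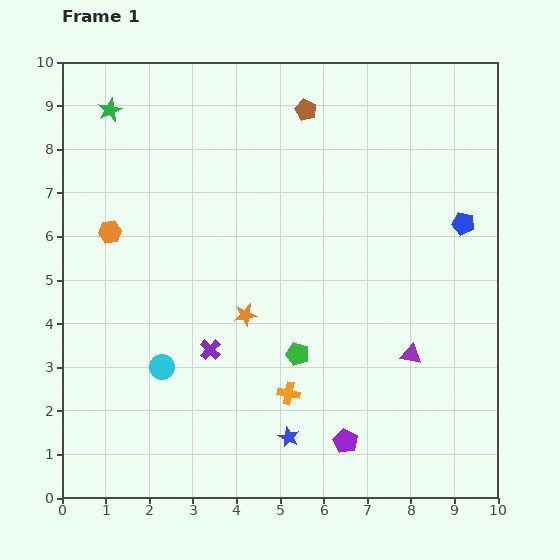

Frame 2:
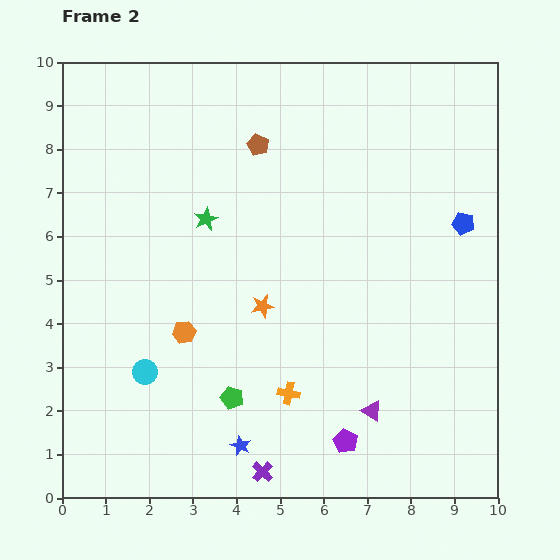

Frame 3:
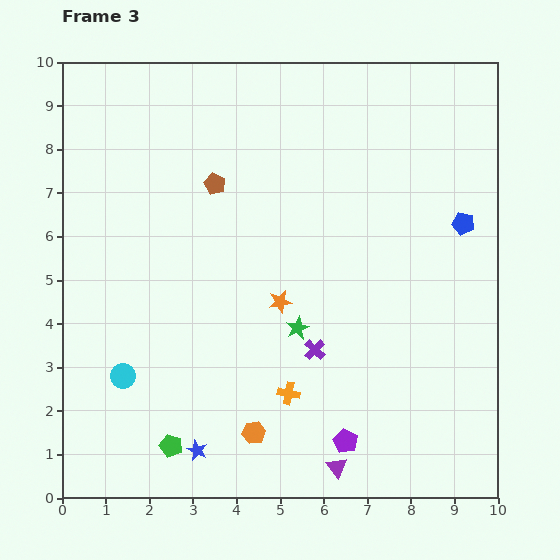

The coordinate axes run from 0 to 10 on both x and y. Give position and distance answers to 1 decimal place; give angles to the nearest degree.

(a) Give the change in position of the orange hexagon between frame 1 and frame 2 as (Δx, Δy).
(1.7, -2.3)

The orange hexagon was at (1.1, 6.1) in frame 1 and (2.8, 3.8) in frame 2.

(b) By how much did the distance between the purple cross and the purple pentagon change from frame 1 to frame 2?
-1.7

Distance in frame 1: 3.7. Distance in frame 2: 2.0.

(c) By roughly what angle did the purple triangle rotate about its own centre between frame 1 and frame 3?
40° clockwise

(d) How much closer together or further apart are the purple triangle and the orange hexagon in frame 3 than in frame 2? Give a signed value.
-2.6

Distance in frame 2: 4.7. Distance in frame 3: 2.1.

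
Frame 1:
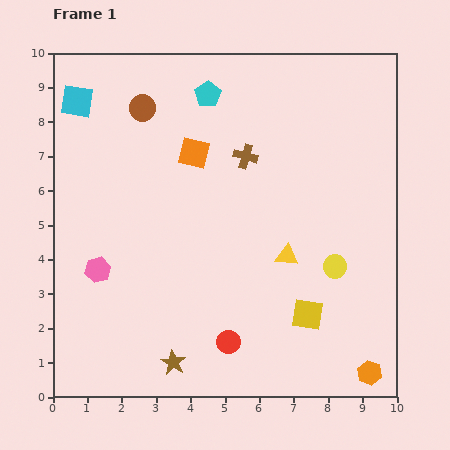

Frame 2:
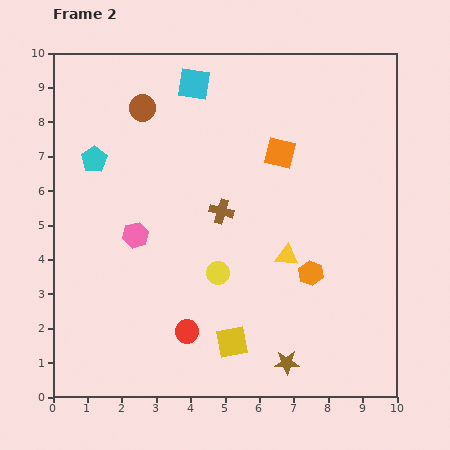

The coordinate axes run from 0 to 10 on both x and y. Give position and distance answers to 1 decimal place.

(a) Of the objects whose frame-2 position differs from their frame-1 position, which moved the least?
the red circle

(moved 1.2)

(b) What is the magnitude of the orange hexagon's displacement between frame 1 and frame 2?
3.4

The orange hexagon moved from (9.2, 0.7) to (7.5, 3.6), a distance of √(1.7² + 2.9²) ≈ 3.4.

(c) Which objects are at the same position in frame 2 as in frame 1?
the brown circle, the yellow triangle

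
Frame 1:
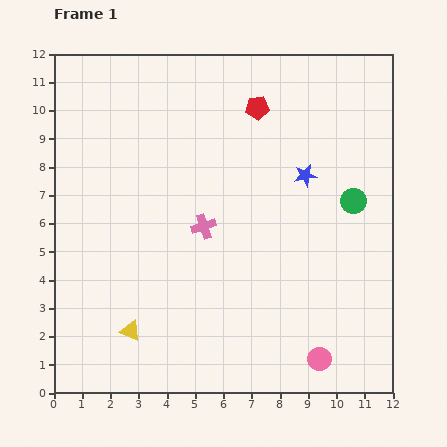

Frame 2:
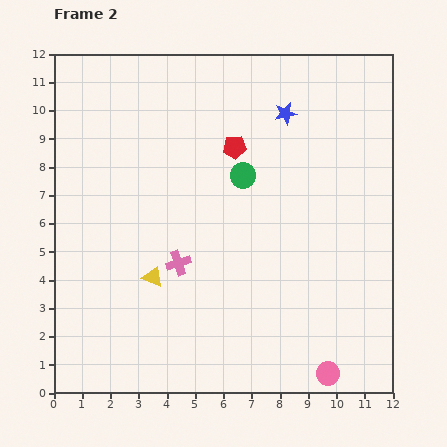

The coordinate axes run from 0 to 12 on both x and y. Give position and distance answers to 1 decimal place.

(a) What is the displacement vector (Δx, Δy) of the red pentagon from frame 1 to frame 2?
(-0.8, -1.4)

The red pentagon was at (7.2, 10.1) in frame 1 and (6.4, 8.7) in frame 2.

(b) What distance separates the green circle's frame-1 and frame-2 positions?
4.0

The green circle moved from (10.6, 6.8) to (6.7, 7.7), a distance of √(3.9² + 0.9²) ≈ 4.0.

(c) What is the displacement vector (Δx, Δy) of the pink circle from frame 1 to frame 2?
(0.3, -0.5)

The pink circle was at (9.4, 1.2) in frame 1 and (9.7, 0.7) in frame 2.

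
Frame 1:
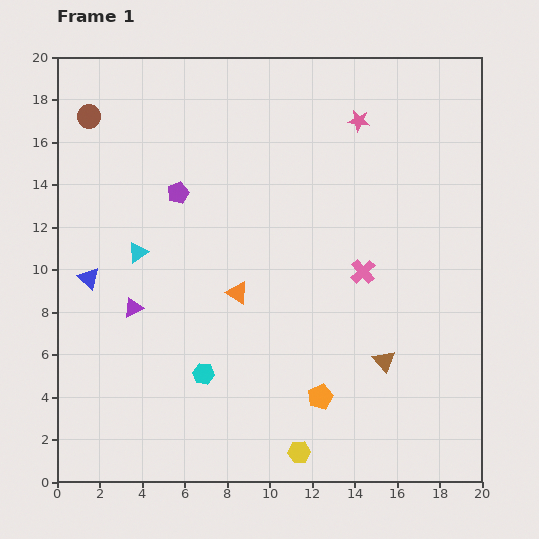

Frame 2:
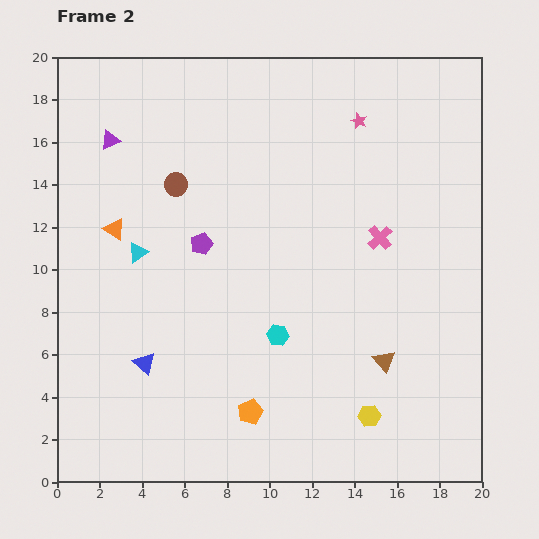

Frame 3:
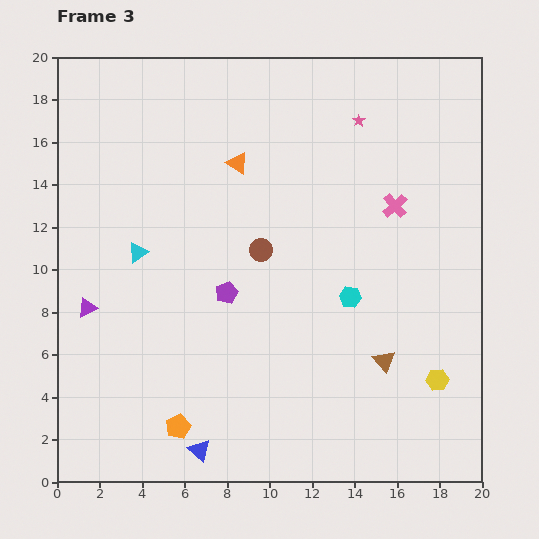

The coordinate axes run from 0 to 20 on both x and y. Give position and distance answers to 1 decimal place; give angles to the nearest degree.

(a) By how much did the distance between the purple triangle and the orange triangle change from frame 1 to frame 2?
-0.7

Distance in frame 1: 4.9. Distance in frame 2: 4.2.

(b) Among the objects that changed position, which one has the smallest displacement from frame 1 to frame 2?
the pink cross

(moved 1.8)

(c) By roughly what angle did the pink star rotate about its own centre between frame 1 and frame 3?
31° clockwise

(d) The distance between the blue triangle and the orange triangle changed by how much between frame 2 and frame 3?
+7.1

Distance in frame 2: 6.5. Distance in frame 3: 13.6.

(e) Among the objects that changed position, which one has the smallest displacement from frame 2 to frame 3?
the pink cross

(moved 1.7)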